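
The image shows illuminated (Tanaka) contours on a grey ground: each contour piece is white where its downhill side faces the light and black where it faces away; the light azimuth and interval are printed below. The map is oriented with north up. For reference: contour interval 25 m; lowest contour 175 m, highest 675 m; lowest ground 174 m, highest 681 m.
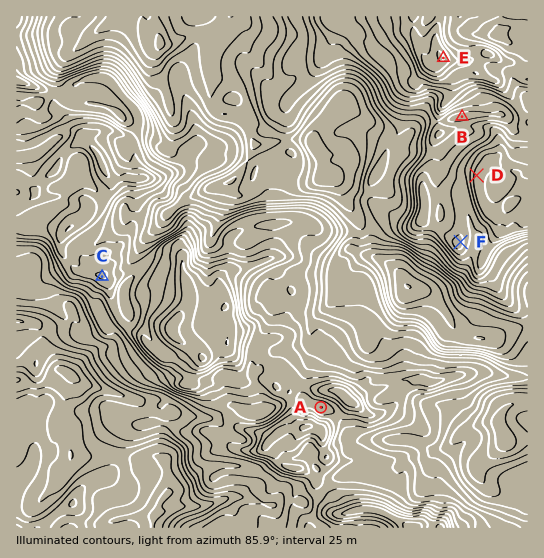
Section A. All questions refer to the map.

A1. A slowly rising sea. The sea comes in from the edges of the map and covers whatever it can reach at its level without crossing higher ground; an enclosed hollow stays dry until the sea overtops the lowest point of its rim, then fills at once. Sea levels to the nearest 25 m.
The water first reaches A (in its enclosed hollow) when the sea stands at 500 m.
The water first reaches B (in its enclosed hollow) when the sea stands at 450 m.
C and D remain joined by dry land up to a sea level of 325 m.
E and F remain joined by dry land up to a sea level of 475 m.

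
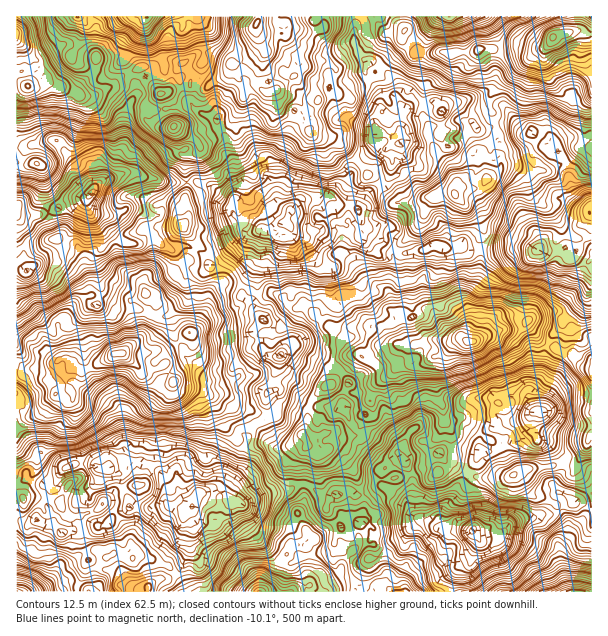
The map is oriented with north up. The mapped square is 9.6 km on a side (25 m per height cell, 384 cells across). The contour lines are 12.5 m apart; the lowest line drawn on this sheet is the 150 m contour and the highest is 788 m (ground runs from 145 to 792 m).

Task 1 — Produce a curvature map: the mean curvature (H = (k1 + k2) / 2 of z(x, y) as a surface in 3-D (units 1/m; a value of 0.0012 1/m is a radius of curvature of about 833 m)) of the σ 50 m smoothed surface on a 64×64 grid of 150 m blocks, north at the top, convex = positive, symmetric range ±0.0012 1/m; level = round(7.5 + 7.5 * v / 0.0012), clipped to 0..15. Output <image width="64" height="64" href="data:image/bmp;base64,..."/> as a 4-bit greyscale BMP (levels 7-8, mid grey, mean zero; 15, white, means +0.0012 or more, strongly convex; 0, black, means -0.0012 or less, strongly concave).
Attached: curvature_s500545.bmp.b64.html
<image width="64" height="64" href="data:image/bmp;base64,Qk12CAAAAAAAAHYAAAAoAAAAQAAAAEAAAAABAAQAAAAAAAAIAAATCwAAEwsAABAAAAAAAAAAAAAAABEREQAiIiIAMzMzAERERABVVVUAZmZmAHd3dwCIiIgAmZmZAKqqqgC7u7sAzMzMAN3d3QDu7u4A////AJ3LRxrNQDUDZYmjzZrPtcqZmoaal3xXJnZFijFolXqoq5eXlI11V0MliWZpR82Gd7m2h3i5jGc3MziqcmaUmJmIhahydFWMmatZBCqKzUQYy8XEQ55mmGgEBbpUqnWoh5EUvYMqp8ubq0ZFeK+XaFJXNLYAZ02eZnY2Z2qVSpdGRGmnesy5jJmaY4i6yGNrtoZEb3aKM5xGyHMyFIVatieZeVaFq8i6l4RGl3N2MKy5rlSJqqRX95a7QFMWeI7oRlSpEEkhR8mnqGNnNodjeIfelVioyFF2M4IEhge/itqmNCJYeRMWvYdnJlc3inmqmcaGdkqXNFU1dABGAIgjnZdkKWysqCc5R0glbZVURLm9dgjKmvtjFTVWQmYTRCJaistmyzaPpwckJVNohSBEie+UGpe5pVSJZc6FSoY5aZIl/ZerVT/XOqc5ZEeUMzR0WbZhVYeHg2XFTMtc7ZzHYyWJRU+ENamu+kiVA2ZoilZWRWNFpESVW5hpmI2rpUQliEdXTP5mdYzmZoioRkdoiVRIVGvFfPhO+2Sbyu27IG7JI7cgXBEGZnRjiIpUZ0aemGipjJIXpZf9uHWrz969irZ22gAGF0dFR6RF61aWWIuojaeIdFdQiIa6M2hb3r2mlbYpMiMQF3iHlzODibp32Yu72XqXYjRpMchSNWc0VmSvlBWs6GiDJTdVVoiIxo2quqd6h6q3I/u2p2O5dWAEWt+kdLzKhVNHVQZad2tkW4ivqKmYmYRid6m5h4e6dGqLrpqpefqqlUmnZ2qKeEVUVFuVnJOKllIDraaYR2hGeWZnrNxk3JZom9y5p4iXp4dRqLh0R6qaqBBbe6pkeBMCJLuDt67elpU0vPyGp6fYpYWZtEUGjEi+WK90e2i8QAAI22Kc1/lTVEWIz+dsuLhxZom6dDedSWp2iDEkJ2p4RGeoR2ipt2RBOqmcu3l6VjIxmH3sZ2qmVkJlcSUTRiWYZHXYulhbdxOP1V/XWYeaqHhla90hetyndmd3d0ZEJHZUOrp2mru8dV2oh6V1YordVnp3pVgma7rLvqqohqg2JzXdp3zZxb372WTbVaqXaJZSd5emmcpJaXvLp6hlm3d5i6tHp82lef/ziqgpq0aiYUBFpofOxZqISJmbzZZ3d4u9aX6aWJZl7PtqplrXd4RUxVA2mWZ5y8rHa77/rplViphhvKg2erdYzsh0v9Q3hVupIiaIc2V5q5q7383MqXqRdWlap6VniDRotmW+/Hd2NmqHa+iqqJVFd0uLlqnly5UpiHaM7pJ1UnZCNqmpzGdQVpnLlnjZd5QThjenqoS/1zp0J7jfswClglmoJZyEZzY73KpzSHW9ypuTmKyuuo252VCboov3dIjJurtmW5Yme59rmYh2RlqKe6q7xYuYvseKUliEM9q0aHn/pkitZ0ia68qKrNpXezZ5ZayCaJirmKvBMVNVi8ekq6gyNzitmHqnucZmd4uqVmYVi2hXVHukdpcASYdYhI3s/TWGM4qmVGh4giBHqayJj3dLappFRXpahWMGZZk2r6zsiJpzmaZ3dYZ2Y4mZRkdqeVZreFcAGEBal4Z3a3FWVWtimXqnZom2Q5m/rIQpUjFjZDmHNyAWdSuoy6bJpoUAMwQlqpV3h4RHR3umFne4MBFRaqU2QAplWVi/+reFiql0aqp5lUEzRCRlR5U3aIraRoNq5heXNpm0RIevdUeYrbmN+6tWSCFlJ6RLiVVEC+y0R1i5hVFlqFg2NUp2BCRLZD3NaHRYeJVUr5moOXVGrzS6hph0dZqXYjhWF0MqhwV6LH1pMHmkhwKadnQTv5abdY3luGI43cUgBshHMRnfm62L63hTGbhXU2RjZUO+yM3n3oeYQZuWmGAhnHREA87cyHjqiIQ6VlekUhS4c4amrdnpmssViHJZhGe6eFQAFWMwAkMkqFTHZohVtXjqhWaiitp47Yebdae32u+UeXQkIhFWxFekpaJUVnmoYd2jeGE37Kjctonfcpq//+ZohqdjdtmXx5aZiHSmnMxGqtF4VWiEZnjKh7mWTWi9dYRTqLSGvNz9VItTOHynqIZ4VmO5l2m3aalmZDbMUmQjlBB0NFZmFOxmyDVYXMma+mNVI1jkBcuYyndFLOdWYAG3Z5QHib/Zl5XHRoaI/Zu8UWhRbWS6hYvBFYRVeWh0NZmOtTrt//doWZhq+Vnbh9lQOjOOpjhxe5IwYzRUZ0c5fJ7FbNd/6lYZljjJeJpRWVGbh7x13Weqc0QzaGlXOoqL23RagzMzNySYSa0WqDZdZRhxmVBnqbo22RSsuv2YiL26hxaal0OUSK86nHlOiJ+UO0ZmMzEotCmaeMta/9rcvaubYl/8Z7s2e37dZ1pLrIdER1pWRBSIR5hbgxr/ir2ZNqt2enlsbpqXlXt7VkhreJtUd2m3mlWXhZ5jB1ZsmVaHWZlHN0pWq4WJgox3O4UppUhzR7vGgYuIt3V7V5tyA6pRbupK2AOfpopkeOiM2EVmaql5latxevvpdqhYulA3/6WKm8zfZY53jcVng4aUQkVt6f/5vod52tdEhs2GWXfcmKhXl2m5aXaapWeYY2J3lMjG//zf6Ft73rRZ6YJ7uJrLpAS2N6U2ict3xne1IJbo6YZ4mM2XnYivzJ37c5SDZyWiCPsmMBaf+ma8mfuRl8jPtUM1h2itu7//74mXRhS8dBMFnKlUa9v+WsgU2XN4V87pMQd4WLyJiKrc"/>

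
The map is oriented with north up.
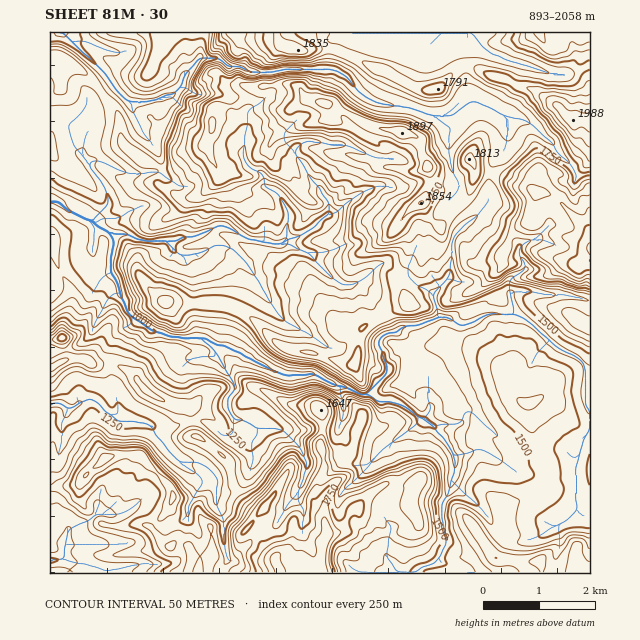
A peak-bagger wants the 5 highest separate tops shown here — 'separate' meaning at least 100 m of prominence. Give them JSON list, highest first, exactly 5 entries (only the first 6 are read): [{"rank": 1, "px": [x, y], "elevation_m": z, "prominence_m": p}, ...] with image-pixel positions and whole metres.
[{"rank": 1, "px": [573, 120], "elevation_m": 1988, "prominence_m": 244}, {"rank": 2, "px": [402, 133], "elevation_m": 1897, "prominence_m": 232}, {"rank": 3, "px": [298, 50], "elevation_m": 1835, "prominence_m": 164}, {"rank": 4, "px": [469, 159], "elevation_m": 1813, "prominence_m": 144}, {"rank": 5, "px": [438, 89], "elevation_m": 1791, "prominence_m": 118}]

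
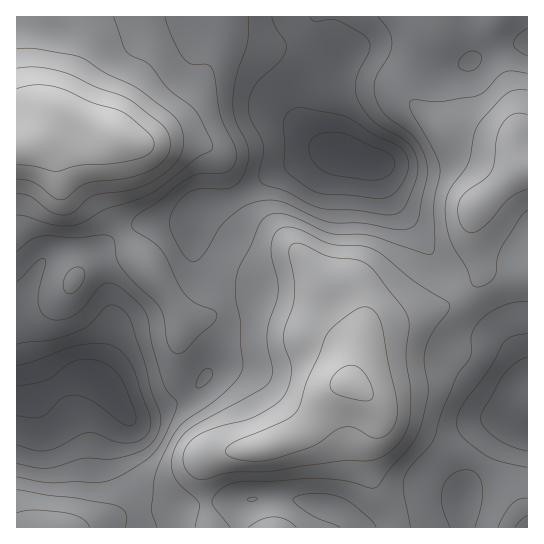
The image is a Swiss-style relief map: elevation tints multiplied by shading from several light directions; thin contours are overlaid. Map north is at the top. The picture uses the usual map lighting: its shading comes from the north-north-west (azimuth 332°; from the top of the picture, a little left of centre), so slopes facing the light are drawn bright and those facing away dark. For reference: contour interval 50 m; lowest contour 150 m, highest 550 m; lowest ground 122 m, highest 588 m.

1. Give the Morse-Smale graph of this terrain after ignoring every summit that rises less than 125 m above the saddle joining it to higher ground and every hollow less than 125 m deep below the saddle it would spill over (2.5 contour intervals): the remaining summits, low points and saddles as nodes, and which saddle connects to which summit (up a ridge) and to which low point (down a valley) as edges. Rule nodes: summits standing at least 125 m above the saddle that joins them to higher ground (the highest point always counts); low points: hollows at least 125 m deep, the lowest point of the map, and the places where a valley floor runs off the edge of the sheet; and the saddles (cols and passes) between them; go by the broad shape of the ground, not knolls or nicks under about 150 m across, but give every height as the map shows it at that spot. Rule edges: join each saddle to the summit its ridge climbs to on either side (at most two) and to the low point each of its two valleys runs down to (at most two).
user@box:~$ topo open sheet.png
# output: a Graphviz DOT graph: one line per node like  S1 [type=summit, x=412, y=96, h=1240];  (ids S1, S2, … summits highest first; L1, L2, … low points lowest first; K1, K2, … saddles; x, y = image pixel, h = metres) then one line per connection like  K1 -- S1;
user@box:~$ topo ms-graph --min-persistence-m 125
graph terrain {
  S1 [type=summit, x=114, y=134, h=588];
  S2 [type=summit, x=350, y=383, h=563];
  L1 [type=low, x=350, y=155, h=122];
  L2 [type=low, x=99, y=379, h=125];
  L3 [type=low, x=526, y=431, h=221];
  K1 [type=saddle, x=206, y=503, h=404];
  K2 [type=saddle, x=463, y=297, h=395];
  K3 [type=saddle, x=138, y=514, h=348];
  K4 [type=saddle, x=227, y=307, h=347];
  K5 [type=saddle, x=413, y=58, h=328];
  K1 -- S2;
  K1 -- L2;
  K1 -- L3;
  K2 -- S2;
  K2 -- L1;
  K2 -- L3;
  K3 -- S1;
  K3 -- S2;
  K3 -- L2;
  K4 -- S1;
  K4 -- S2;
  K4 -- L1;
  K4 -- L2;
  K5 -- S1;
  K5 -- S2;
  K5 -- L1;
}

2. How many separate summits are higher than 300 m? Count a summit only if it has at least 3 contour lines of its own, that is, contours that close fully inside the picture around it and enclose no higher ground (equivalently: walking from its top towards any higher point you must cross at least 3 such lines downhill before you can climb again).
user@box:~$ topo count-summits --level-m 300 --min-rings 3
1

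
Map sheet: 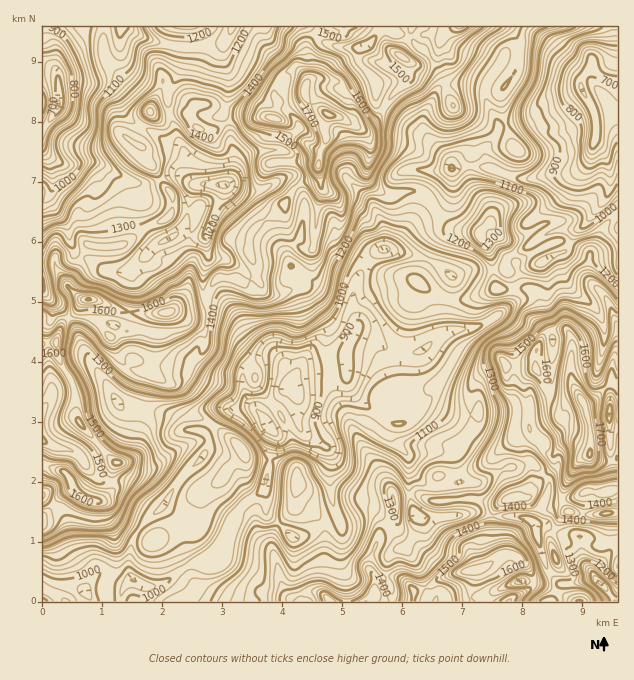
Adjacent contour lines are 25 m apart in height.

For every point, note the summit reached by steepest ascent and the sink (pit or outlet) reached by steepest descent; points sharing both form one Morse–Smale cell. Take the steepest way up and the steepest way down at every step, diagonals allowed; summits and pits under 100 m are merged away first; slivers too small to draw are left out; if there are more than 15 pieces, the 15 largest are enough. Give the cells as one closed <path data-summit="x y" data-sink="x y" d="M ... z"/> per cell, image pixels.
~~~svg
<path data-summit="328 114" data-sink="269 426" d="M329 114l-5 13 2 15-6 11-2 10 4 32-6 18-2 34-6 18-10 12 0 9-20 8-6 0-10-5-6-13-12 6-8-4-18 0-10 14 1 6 12 4 15 13 8 16 16 16 15 7 10 10-10-5-13 0-11 5-7 6 0 23 4 7 7 8-31 2-18 22 2 6 0 9-4 9-22 21-16 25-30 30-4 9-3 15 0 17 3 7-5 4-5 0-22-10-7 2 0-3-12-11-9-15-9-34-7-7-3 0-11 11 1 85 100 0 2-16 6 1 10-3 33-21 11 5 15-2 6-10 5-22-3-8 4-10 16-16 15-10 4 9 0 15 26 24 11-2 18-10 13-5 3-7-5-9-3-16 0-36-5-7-21-12-7-14 0-29-7-7 9-14 47-8 0 17 10 17 9 10 20 13 9 5 7 0 3-3 2-64 3-4 12-1 15-14 10-5 0-29 6-19 0-9-12-10-13-8-35-7-2-2 8-5 17-22 18-8 2-6-10-12-9-5-9 0-16 5-14-6-9-13 2-33-4-11-25-15z"/><path data-summit="590 454" data-sink="581 88" d="M592 70l-10 8-2 7 16 32-2 27 9 9 6 15 1 16-2 11-18 24-16 13-6 15-5 5-40 17-27 0-2 2 0 8 3 9 30 0 10 7 3 9 0 11 8 15-11 18-2 20-33-2-14 5-12 10-5 9-1 19 4 24 7 7 16 9 7-2-19 17-9 4-19 6-18 2 0 26-6 0-17-8-21 3-2 4 3 7 0 12-18 17-4 13 3 2 14 2 6-4 9-2 11-19 1-13 37 0 18-4 20 3 7-12 15-6 12 0 15 12 18-1 8 4 16 3 34-4 0-51-17 1-11-5 1-23-7-28 12-7 15-15 7 2 0-303-11-4z"/><path data-summit="328 114" data-sink="581 88" d="M412 26l-83 0-12 8-9 11 0 37-12-11-10 1-6 4-4 8 0 15 4 3 6 0 19-7 3 5 9 8 14 8 10 2 21 12 8 14-2 18 0 15 2 6 12 9 9 4 16-5 14 1 8 7 7 11 11-8 5-9 0-24 3-2 30 0 29 11 18 1 15-5 24-1 10-5 7-6 8-23 0-22-14-27-2-11-8-8-24-13-18-4-24 0-17 25-4 10-12-5-22 0-9 4-1-13-13-21-10-7-7-10z"/><path data-summit="328 114" data-sink="58 106" d="M328 26l-285 0-1 175 8-3 4 10 14 18 1 12 6 14 7 4 7-11 27 1 9-2 21-17 20-7 6-10 0-14-12-15-4-10-10-9-4-14-8-6 7-15-17-13-7-17-10-9-7-4-35-1-6 3-2-11 5-7 24-10 24-5 9-9 4 17 10 11 15 10 23 6-3 5 0 15 2 5 15 0 12 15 15 3 27-13 35 0 4-10 0-8-4-4 4-15 8-9 10-1 12 11 0-37 9-11 9-5z"/><path data-summit="590 454" data-sink="269 426" d="M493 270l-27 0-14 6 0 9-6 19 0 29-10 5-15 14-12 1-3 4-2 64-3 3-7 0-9-5-20-13-9-10-10-17 0-17-32 6-12 0-5 4-7 12 7 7 0 29 3 9 10 9 15 8 5 7 2 46 10 32 5 7 23 12 5-1 3-12 18-17 0-12-3-7 2-4 21-3 12 6 11 2 0-26 18-2 19-6 9-4 17-16-5 1-9-5-14-11-4-24 1-19 5-9 12-10 14-5 33 2 1-16 12-22-8-15 0-11-3-9-10-7-30 0z"/><path data-summit="328 114" data-sink="224 184" d="M305 95l-12 6-15 0-4 17-35 0-27 13-15-3-12-15-15 0 0 4 12 32-4-5-9-1-27-17-8 16 8 6 4 14 10 9 4 10 11 12 0 21-5 6-20 7-24 18-33 0-7 8 0 3 27 16 16 0 11-6 22-22 24-12 11 4 13 1 2 22-4 11-2 18 2 6 4 4 5-15 5-5 18 0 8 4 10-4 2-7-7-19 1-18 15-14 16-6 4-6 0-6 9-13 10-7 10-3 4-7 2-19 6-11-2-15 4-12-15-9z"/><path data-summit="88 300" data-sink="269 426" d="M211 298l-3 0-6 6-26 4-7 4-6 0-4 4-3 9-4 50-5 10-5 23 1 4 12 0 18 6 11 12 13 0 6 2 21-22 31-2-7-8-5-13 0-14 8-9 11-5 13 0 6 5 3-1-9-9-15-7-16-16-8-16-10-10z"/><path data-summit="479 235" data-sink="581 88" d="M595 144l-3 1 0 6-4 11-7 6-16 6-18 0-15 5-12 0-35-12-30 0-3 2 0 24-5 9-11 9 15 16 25 5 13 18 3 9 0 11 13-1 1-8 5-5 10-5 21-15 15-6 17 0 7-3 22-25 6-12 1-15-7-22z"/><path data-summit="473 570" data-sink="581 88" d="M481 512l-45 6-18-2-1 13-11 19-9 2-6 4-9 0-8-3-4 7-1 10 6 12 0 14-6 7 140 1 6-6 15-8 4-8-4-10-15-14-9-2-6 2-8-21 2-19z"/><path data-summit="590 454" data-sink="269 426" d="M263 490l-15 10-16 16-4 10 3 8-5 22-6 10-15 2-11-5-33 21-10 3-6-1-1 15 145 1 4-6 5-2-4-12 0-42-14-16-13-10 0-15z"/><path data-summit="460 27" data-sink="581 88" d="M613 26l-200 0-2 2 0 9 5 8 6 3 12 15 8 15 1 8 30-2 12 5 4-10 17-25 24 0 18 4 24 13 9 11 1-4 14-14 9-2 7-5 3-11z"/><path data-summit="590 454" data-sink="601 583" d="M527 497l-12 0-10 3-9 7-2 9 26 0 12 5 4 4 10 42 9 13 6 5-9 16 65 1 1-89-34 2-16-3-8-4-18 1z"/><path data-summit="88 300" data-sink="224 184" d="M182 232l-24 12-22 22-11 6-16 0-27-16-14 30 14 13 12 0 24 11 18 4 33-2 7-4 26-4 5-4-5-12 2-18 4-11-2-22-13-1z"/><path data-summit="88 300" data-sink="581 88" d="M94 299l-11 1-14 19 9 15 6 17 24 34 9 18 10 7 15 2 12-55 2-32 6-12-34-1z"/><path data-summit="74 490" data-sink="269 426" d="M127 482l-14 0-2 10-13 10-12-4-12-8-3 0-6 2-11 12 12 15 6 28 9 15 12 11 1 3 3-2 9 1 16 9 5 0 5-4-3-7 0-17 3-15 9-15 17-15-24-25z"/>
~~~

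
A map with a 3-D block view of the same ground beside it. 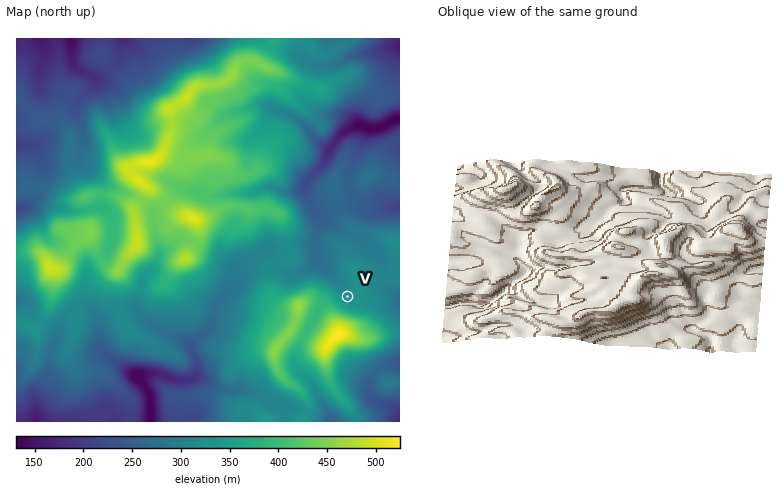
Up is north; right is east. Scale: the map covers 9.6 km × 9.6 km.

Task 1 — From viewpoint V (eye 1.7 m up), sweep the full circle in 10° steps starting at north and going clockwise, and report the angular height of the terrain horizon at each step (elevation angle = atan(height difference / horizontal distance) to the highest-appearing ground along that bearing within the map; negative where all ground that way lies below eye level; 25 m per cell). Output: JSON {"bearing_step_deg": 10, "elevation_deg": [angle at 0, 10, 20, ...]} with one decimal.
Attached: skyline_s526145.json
{"bearing_step_deg": 10, "elevation_deg": [-0.0, 0.2, 0.2, 0.3, 0.4, 0.6, 0.7, 0.8, 0.8, 0.7, 0.6, 0.5, 0.6, 2.2, 4.5, 6.7, 8.7, 10.7, 12.3, 13.2, 12.9, 11.7, 10.0, 8.6, 7.8, 7.1, 6.5, 5.4, 4.3, 2.3, 1.9, 1.5, 1.7, 1.3, 1.1, 0.3]}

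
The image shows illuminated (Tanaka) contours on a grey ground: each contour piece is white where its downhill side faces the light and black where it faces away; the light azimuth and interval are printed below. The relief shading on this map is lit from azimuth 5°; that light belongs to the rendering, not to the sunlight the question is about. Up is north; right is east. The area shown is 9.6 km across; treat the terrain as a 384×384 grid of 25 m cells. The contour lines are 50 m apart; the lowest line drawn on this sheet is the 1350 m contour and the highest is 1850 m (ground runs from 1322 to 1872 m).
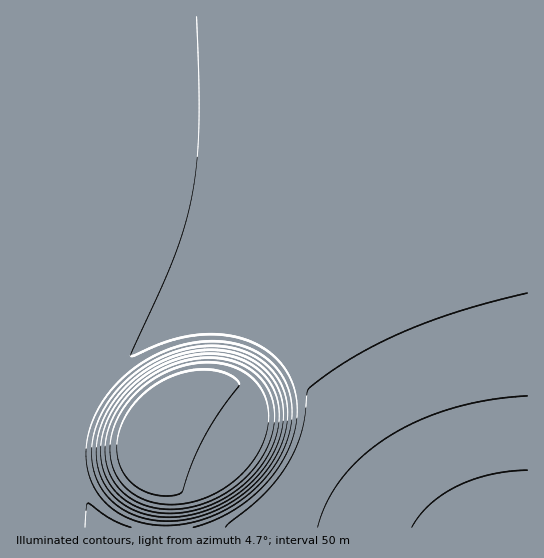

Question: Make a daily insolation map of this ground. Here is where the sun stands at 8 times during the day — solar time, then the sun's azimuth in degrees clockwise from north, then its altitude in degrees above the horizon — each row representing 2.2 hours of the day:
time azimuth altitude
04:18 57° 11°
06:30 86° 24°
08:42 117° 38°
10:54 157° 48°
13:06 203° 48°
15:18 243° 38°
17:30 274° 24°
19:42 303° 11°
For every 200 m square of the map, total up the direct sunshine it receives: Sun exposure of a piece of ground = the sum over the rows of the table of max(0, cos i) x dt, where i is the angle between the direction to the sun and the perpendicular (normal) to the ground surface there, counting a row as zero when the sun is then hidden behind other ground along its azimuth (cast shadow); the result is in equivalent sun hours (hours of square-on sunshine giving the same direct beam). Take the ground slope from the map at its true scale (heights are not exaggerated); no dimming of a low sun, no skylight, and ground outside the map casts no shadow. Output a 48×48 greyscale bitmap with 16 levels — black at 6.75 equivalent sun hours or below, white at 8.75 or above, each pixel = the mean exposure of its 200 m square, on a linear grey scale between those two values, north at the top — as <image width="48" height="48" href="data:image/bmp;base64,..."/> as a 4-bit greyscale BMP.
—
<image width="48" height="48" href="data:image/bmp;base64,Qk32BAAAAAAAAHYAAAAoAAAAMAAAADAAAAABAAQAAAAAAIAEAAATCwAAEwsAABAAAAAAAAAAAAAAABEREQAiIiIAMzMzAERERABVVVUAZmZmAHd3dwCIiIgAmZmZAKqqqgC7u7sAzMzMAN3d3QDu7u4A////AO7bu7u+///+7/7Lu7u7u73u7u7u7u7u7u67u7z//+7+7e/+y7u7u7vu7u7u7u7u7u67u77//////+7v7Lu7u7ve7u7u7u7u7u67u97///7u7//u/cu7u8zO7u7u7u7u7u7Lu87//u7u7u///8u7vMzO7u7u7u7u7u7bur3u7u7u7u7v//q7zMze7u7u7u7u7u7subzN7u7u7u7u//2LzMzu7u7u7u7u7u7uuaq87u7u7u7u7u6azM3u7u7u7u7u7u7u2Yib7u7u7u7u7u64zM7u7u7u7u7u7u7u7Xdo3u7u7u7u7d3IzO7u7u7u7u7u7u7u7qZEru7u7u7u7Lu4zu7u7u7u7u7u7u7u7ucxTO7u7u7u65qp3u7u7u7u7u7u7u7u7u1QBc7u7u7uyHid7u7u7u7u7u7u7u7u7u7DADre7u7shEa+7u7u7u7u7u7u7u7u7u7rMABJvMuWITje7u7u7u7u7u7u7u7u7u7uxQAAAiIAAmzu7u7u7u7u7u7u7u7u7u7u7ZMAAAAAJ87u7u7u7u7u7u7u7u7u7u7u7u2mMhJHre7u7u7u7u7u7u7u7u7u7u7u7u7u3Mze7u7u7u7u7u7u7u7u7u7u7u7u7u7u7u7u7u7u7u7u7u7u7u7u7u7u7u7u7u7u7u7u7u7u7u7u7u7u7u7u7u7u7u7u7u7u7u7u7u7u7u7u7u7u7u7u7u7u7u7u7u7u7u7u7u7u7u7u7u7u7u7u7u7u7u7u7u7u7u7u7u7u7u7u7u7u7u7u7u7u7u7u7u7u7u7u7u7u7u7u7u7u7u7u7u7u7u7u7u7u7u7u7u7u7u7u7u7u7u7u7u7u7u7u7u7u7u7u7u7u7u7u7u7u7u7u7u7u7u7u7u7u7u7u7u7u7u7u7u7u7u7u7u7u7u7u7u7u7u7u7u7u7u7u7u7u7u7u7u7u7u7u7u7u7u7u7u7u7u7u7u7u7u7u7u7u7u7u7u7u7u7u7u7u7u7u7u7u7u7u7u7u7u7u7u7u7u7u7u7u7u7u7u7u7u7u7u7u7u7u7u7u7u7u7u7u7u7u7u7u7u7u7u7u7u7u7u7u7u7u7u7u7u7u7u7u7u7u7u7u7u7u7u7u7u7u7u7u7u7u7u7u7u7u7u7u7u7u7u7u7u7u7u7u7u7u7u7u7u7u7u7u7u7u7u7u7u7u7u7u7u7u7u7u7u7u7u7u7u7u7u7u7u7u7u7u7u7u7u7u7u7u7u7u7u7u7u7u7u7u7u7u7u7u7u7u7u7u7u7u7u7u7u7u7u7u7u7u7u7u7u7u7u7u7u7u7u7u7u7u7u7u7u7u7u7u7u7u7u7u7u7u7u7u7u7u7u7u7u7u7u7u7u7u7u7u7u7u7u7u7u7u7u7u7u7u7u7u7u7u7u7u7u7u7u7u7u7u7u7u7u7u7u7u7u7u7u7u7u7u7u7u7u7u7u7u7u7u7u7u7u7u7u7u7u7u7u7u7u7u7u7u7u7u7u7u7u7u7u7u7u7u7u7u7u7u7u7u7u7u7u7u7u7u7u7u7u7u7u7u7u7u7u7u7u7u7u7u7u7u7u7u7g=="/>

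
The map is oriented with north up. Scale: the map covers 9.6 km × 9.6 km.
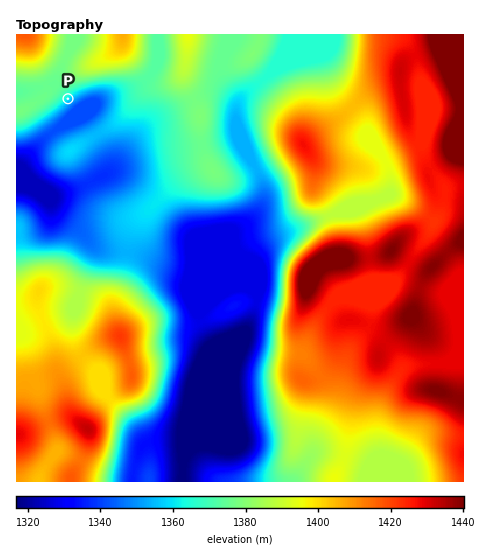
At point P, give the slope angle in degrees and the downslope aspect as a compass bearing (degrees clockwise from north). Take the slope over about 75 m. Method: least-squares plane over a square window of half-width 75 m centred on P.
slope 5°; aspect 140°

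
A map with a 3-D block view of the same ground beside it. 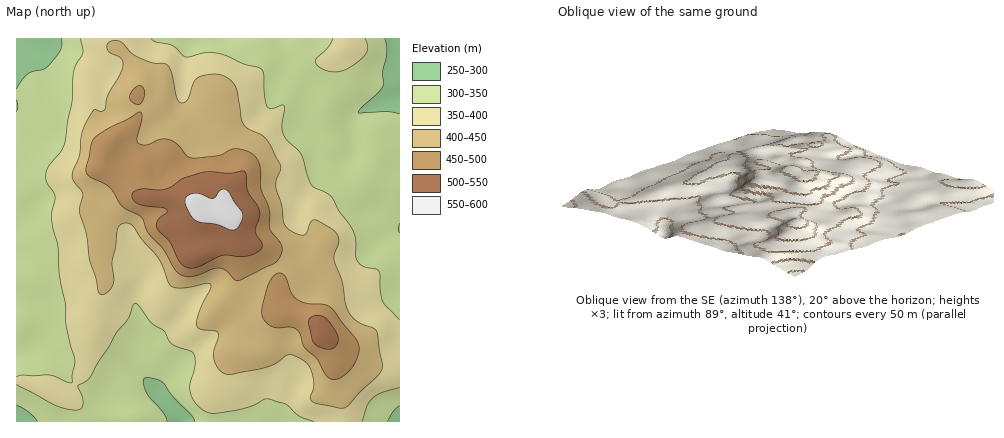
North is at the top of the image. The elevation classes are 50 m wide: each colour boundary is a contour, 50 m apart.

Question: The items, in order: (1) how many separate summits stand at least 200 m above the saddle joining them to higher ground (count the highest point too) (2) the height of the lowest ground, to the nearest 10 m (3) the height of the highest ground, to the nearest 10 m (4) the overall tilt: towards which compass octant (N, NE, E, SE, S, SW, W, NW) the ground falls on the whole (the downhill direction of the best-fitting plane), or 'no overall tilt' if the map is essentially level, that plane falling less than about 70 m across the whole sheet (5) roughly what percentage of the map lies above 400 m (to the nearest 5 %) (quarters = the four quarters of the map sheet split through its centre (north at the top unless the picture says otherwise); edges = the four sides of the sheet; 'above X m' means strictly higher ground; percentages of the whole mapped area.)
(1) There is 1 summit with 200 m or more of prominence.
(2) About 250 m is the lowest elevation on the sheet.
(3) The highest point reaches roughly 560 m.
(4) On the whole the map has no overall tilt.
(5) Roughly 35 % of the ground is higher than 400 m.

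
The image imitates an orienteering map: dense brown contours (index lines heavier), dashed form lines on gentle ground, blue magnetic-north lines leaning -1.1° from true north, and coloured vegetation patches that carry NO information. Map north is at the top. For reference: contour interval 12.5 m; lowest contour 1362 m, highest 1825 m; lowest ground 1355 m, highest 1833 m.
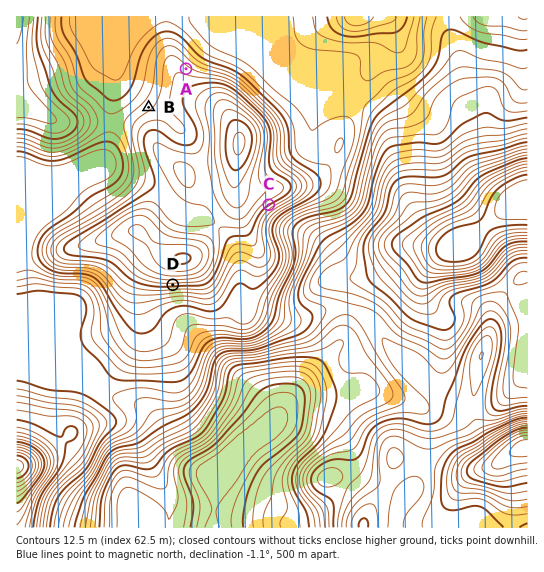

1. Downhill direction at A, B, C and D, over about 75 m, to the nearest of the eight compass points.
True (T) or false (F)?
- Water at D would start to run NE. F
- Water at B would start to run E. F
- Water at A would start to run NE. T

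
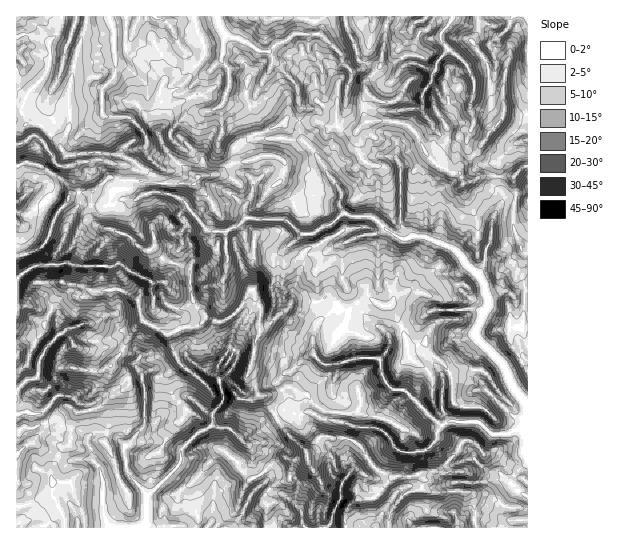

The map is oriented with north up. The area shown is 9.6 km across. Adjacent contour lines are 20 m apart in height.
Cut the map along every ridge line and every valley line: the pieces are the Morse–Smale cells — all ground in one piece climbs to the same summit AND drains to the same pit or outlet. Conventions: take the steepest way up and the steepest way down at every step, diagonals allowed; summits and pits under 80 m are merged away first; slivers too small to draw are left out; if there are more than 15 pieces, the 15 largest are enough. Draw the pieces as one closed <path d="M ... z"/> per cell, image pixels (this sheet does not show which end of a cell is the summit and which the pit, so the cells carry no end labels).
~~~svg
<path d="M289 119l-8 6-40 16-6 9 2 11 4 2-12 2-12 10-16 1-7 8-72-3-13-4-17 16-3 24 5 7 35 12 17 15 8-4 9 13 26 8 2 2 0 23 2 9 14 17 8 2 11-1 14-11 8-15 5-4 3 12 5 8-2 11 1 12-5 10-2 15-5 16 7 8 2 12 10 7 8 14 6-3 12 0 4 3 13-3 16 8 15 1 13 6 23 1 8 4 8 14 9 6 23-1 13-14 19 6 10 5 16 20 7 4 11 1 4 6-18 1-9 3-24 0-1 28 4 8 0 8 70 1 1-327-14-4-5 0-6 4-10 16-2 24-6 10-1 14-6 10-28-28-28-11-21 3-14-8-14-14-23-1-5-3-5-6 1-14-2-6-12-14-2-6-12-17-10-9-4-19z"/><path d="M91 192l-12 0-8 3-4 8-10 10-13 32-9 6-19 6 0 270 250 1 2-22-3-3 0-8 4-5-8-5 2-4-10-16-1-15-12-12 23-18 12-5-8-14-10-7-2-12-7-8 5-16 2-15 5-10-1-12 2-11-5-8-3-12-5 4-8 15-14 11-11 1-8-2-14-17-2-9 0-23-5-3-23-7-9-13-8 4-17-15-35-12-5-7z"/><path d="M311 16l-294 0-1 149 13-2 13 4 25 16 3 13 9-4 11 1 19-16 13 4 72 3 7-8 20-3 8-8 12-3-4-1-2-10 1-5 5-5 40-16 6-6 13 2-3-34-24-25-4-11 8-7 9-4 11 11 10-2 0-19z"/><path d="M394 121l-25 0-14 11-12-1-6-6-8 2-11-6-19 0 0 6 4 14 10 9 12 17 2 6 12 14 2 6-1 14 5 6 5 3 23 1 14 14 14 8 21-3 28 11 28 28 7-14 0-10 6-10 1-20 5-12 6-9 6-3 19 2 0-32-5 0-9 9-32 0-19 8-4-11-6 0-20-11-8-9-6-16-8-9z"/><path d="M374 16l-29 1 0 6 10 20 4 18 21 6-15 16 0 7 3 4-5 13 4 16 27-2 13 4 9 8 9 20 8 9 20 11 6 0 4 11 19-8 32 0 9-9 5-1 0-51-25-1 0-12-9-3-3-5-2-19-16 2-6-12-9-9-9-5-10-14-12 2-13-6-3-4-12 2-17-6-7-4z"/><path d="M310 412l-9 3-8-3-12 0-6 3 12 18 20 20 16-17 10 3 14 0 10 4 4 4 10 16 7 8 14 7-18 19-17 3-9 7-3 10 2 11 28 0 8-15 22 6 10 9 42 0 0-9-4-8 0-28 6-2 19 2 9-3 18-1-4-6-11-1-7-4-16-20-10-5-19-6-13 14-23 1-9-6-5-11-7-6-27-2-13-6-15-1z"/><path d="M345 16l-32 0-6 14 0 19-10 2-11-11-9 4-8 9 4 9 24 25 4 34 17 0 11 6 8-2 6 6 12 1 12-10-4-15 5-13-3-4 0-7 15-16-21-6-4-18-10-20z"/><path d="M326 436l-9 5-1 5-9 8-1 5-5 0-6 3-6 18-14 4-6 6 14 5 17 14 3 16 3 3 40 0-1-11 3-10 9-7 17-3 18-19-15-8-20-27-10-4-14 0z"/><path d="M29 163l-13 3 1 90 18-5 9-6 13-32 10-10 2-6 0-8-4-8-23-14z"/><path d="M527 16l-14 0-6 14-18 13 7 18 0 9-3 5-4 0 2 19 3 5 9 3 0 13 25-1z"/><path d="M477 16l-102 0 0 5 3 3 21 7 12-2 3 4 13 6 12-2 10 14 9 5 9 9 5 12 6 0 11-3-5-16-12-16 7-12 0-11z"/><path d="M275 416l-12 4-23 18 12 12 1 15 10 16-2 4 8 4 9-6 11-3 6-18 12-4-2-8-18-17z"/><path d="M511 16l-34 1 2 13-7 12 12 16 6 17 3 0 3-5 0-9-7-18 18-13z"/><path d="M271 491l-2 0-4 4 0 8 3 3-1 21 38 1-5-19-17-14z"/><path d="M386 513l-5 2-4 13 38-1-10-8z"/>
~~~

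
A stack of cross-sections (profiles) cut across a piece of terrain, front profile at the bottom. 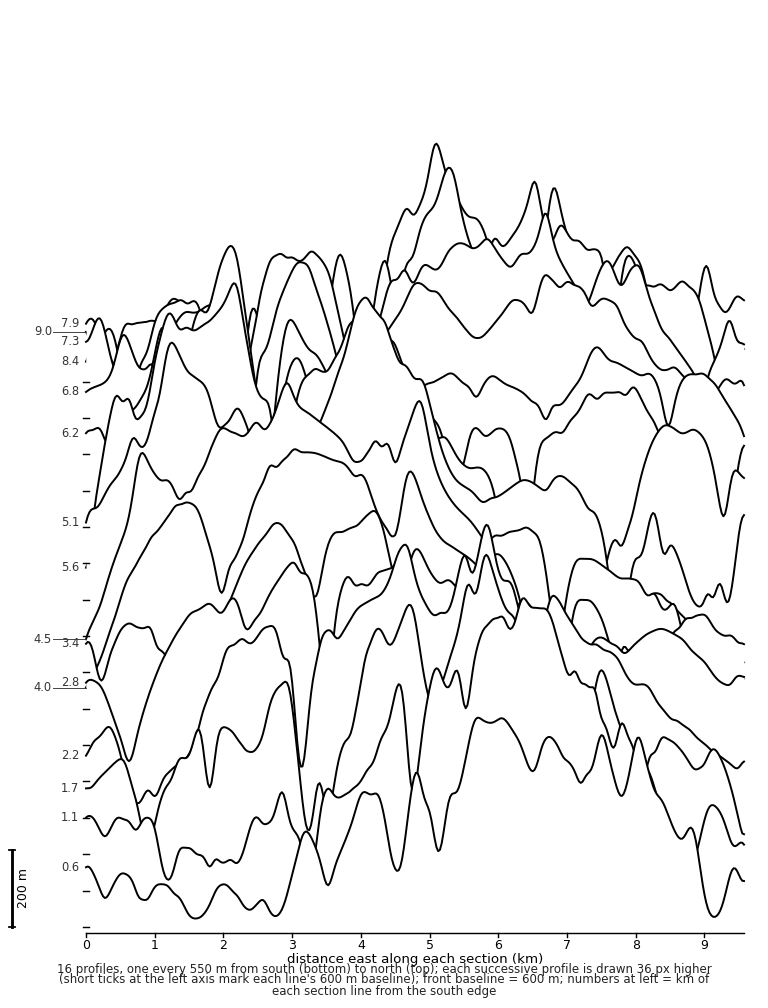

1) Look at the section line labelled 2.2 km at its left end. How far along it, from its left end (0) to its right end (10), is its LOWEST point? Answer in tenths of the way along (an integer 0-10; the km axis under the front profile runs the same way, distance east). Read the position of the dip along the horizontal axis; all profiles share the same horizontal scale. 1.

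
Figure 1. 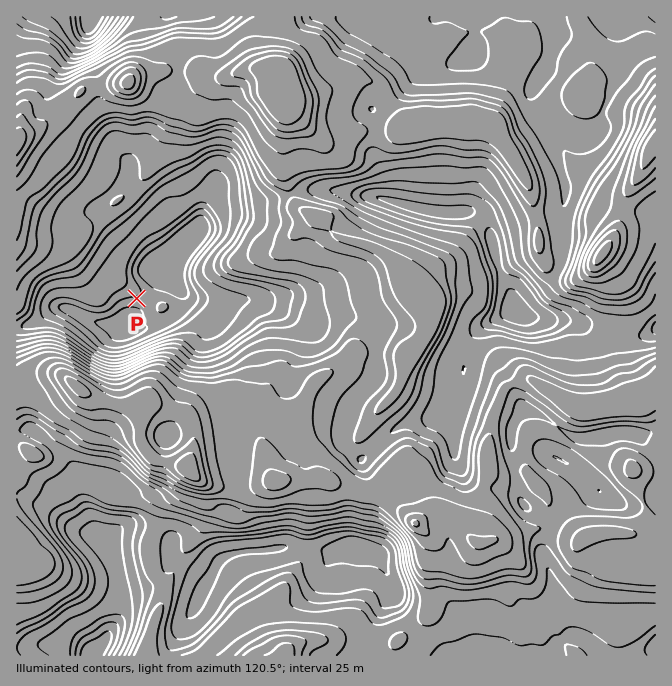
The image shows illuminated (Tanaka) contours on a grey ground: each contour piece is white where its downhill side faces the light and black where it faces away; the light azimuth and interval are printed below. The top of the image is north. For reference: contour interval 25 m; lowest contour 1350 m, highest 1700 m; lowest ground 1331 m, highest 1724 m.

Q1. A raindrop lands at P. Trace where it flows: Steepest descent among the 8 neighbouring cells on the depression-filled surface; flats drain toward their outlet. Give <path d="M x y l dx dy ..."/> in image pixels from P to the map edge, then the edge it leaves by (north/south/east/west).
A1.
<path d="M137 298l0-3-55-55-62 0-3-3"/>
exit: west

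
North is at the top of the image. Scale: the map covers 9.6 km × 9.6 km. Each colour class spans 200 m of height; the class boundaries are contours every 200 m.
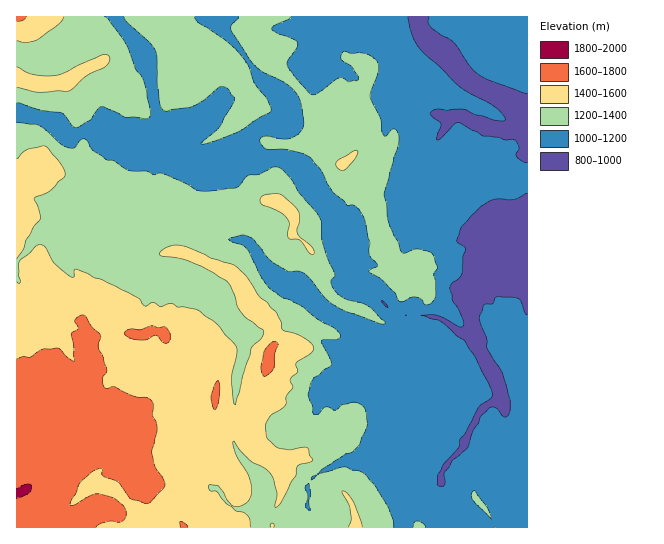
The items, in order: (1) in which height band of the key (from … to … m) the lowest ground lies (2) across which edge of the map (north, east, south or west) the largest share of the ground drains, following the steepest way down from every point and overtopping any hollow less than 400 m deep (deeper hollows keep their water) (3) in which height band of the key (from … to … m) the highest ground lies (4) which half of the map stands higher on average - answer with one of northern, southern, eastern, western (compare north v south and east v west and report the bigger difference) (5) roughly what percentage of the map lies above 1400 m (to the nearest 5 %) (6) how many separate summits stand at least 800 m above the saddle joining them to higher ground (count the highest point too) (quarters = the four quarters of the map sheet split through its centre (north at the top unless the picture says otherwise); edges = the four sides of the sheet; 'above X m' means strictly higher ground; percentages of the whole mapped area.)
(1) The lowest point is somewhere between 800 and 1000 m.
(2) Drainage is mainly to the east: more ground falls towards that edge than towards any other.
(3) Between 1800 and 2000 m: that is the band holding the highest ground.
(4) The western half stands higher on average than the eastern half.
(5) Ground above 1400 m makes up about 25 % of the sheet.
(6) There is 1 summit with 800 m or more of prominence.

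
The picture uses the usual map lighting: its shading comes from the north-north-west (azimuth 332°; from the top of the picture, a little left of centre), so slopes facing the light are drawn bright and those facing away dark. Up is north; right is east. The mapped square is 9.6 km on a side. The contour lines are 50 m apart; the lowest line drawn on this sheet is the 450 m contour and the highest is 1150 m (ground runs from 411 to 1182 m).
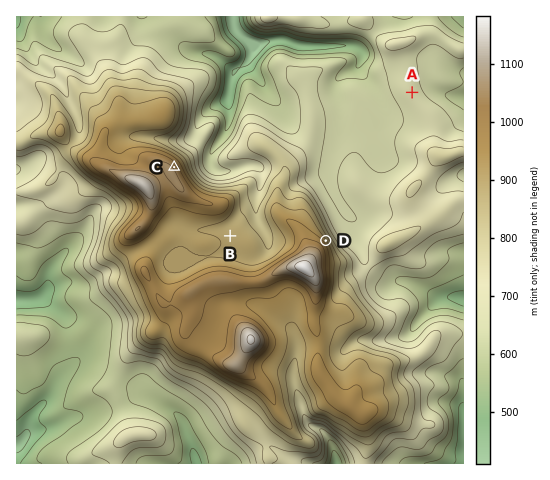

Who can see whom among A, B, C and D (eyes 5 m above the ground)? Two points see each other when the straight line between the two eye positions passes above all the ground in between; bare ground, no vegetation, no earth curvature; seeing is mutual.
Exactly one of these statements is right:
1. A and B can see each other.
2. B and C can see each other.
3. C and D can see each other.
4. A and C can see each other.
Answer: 4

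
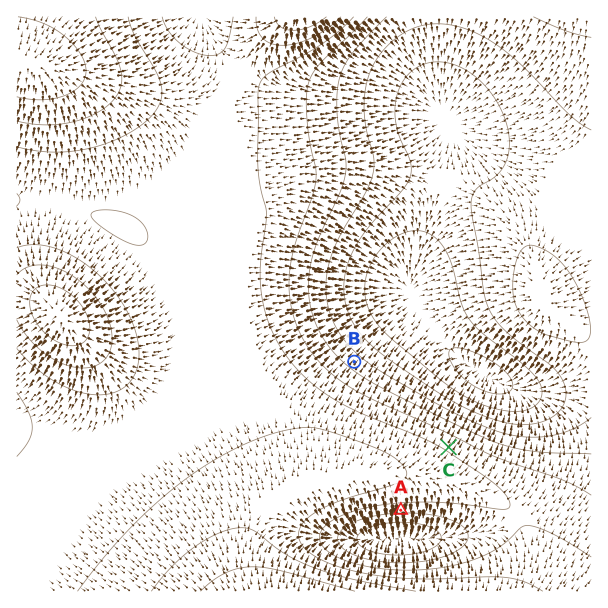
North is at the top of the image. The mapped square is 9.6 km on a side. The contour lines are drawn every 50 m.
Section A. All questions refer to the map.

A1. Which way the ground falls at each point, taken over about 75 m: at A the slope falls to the S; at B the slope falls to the NE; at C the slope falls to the NE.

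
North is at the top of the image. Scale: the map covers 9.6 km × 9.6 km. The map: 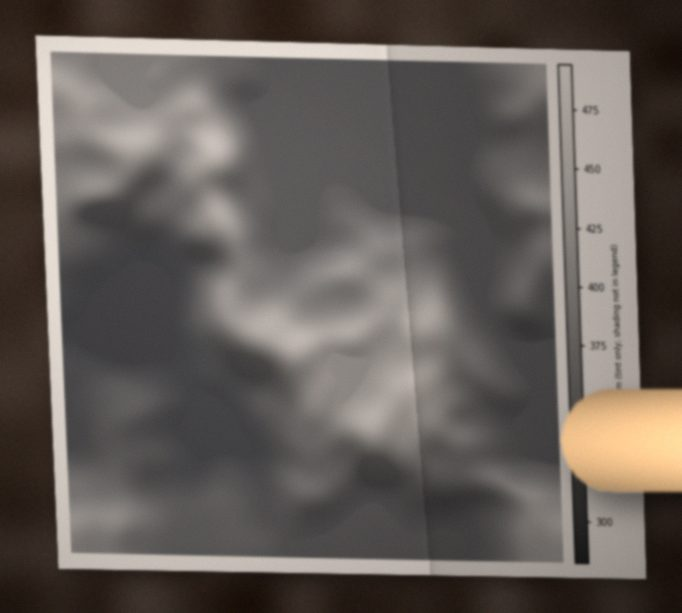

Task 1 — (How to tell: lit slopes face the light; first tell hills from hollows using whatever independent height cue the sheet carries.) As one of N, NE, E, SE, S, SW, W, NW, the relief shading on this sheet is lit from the N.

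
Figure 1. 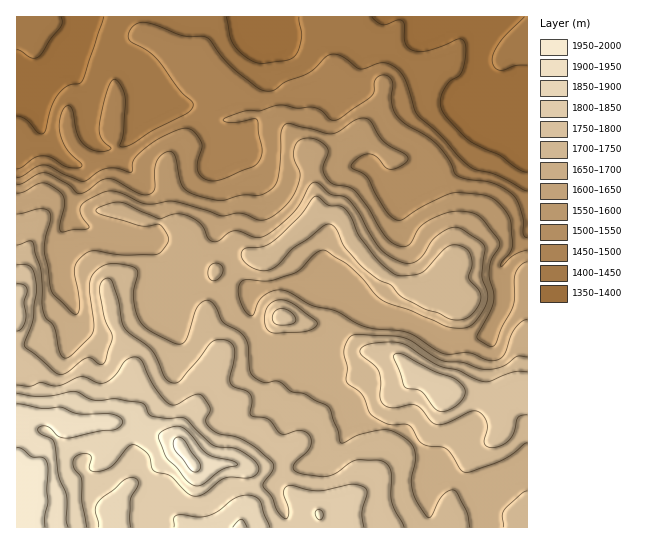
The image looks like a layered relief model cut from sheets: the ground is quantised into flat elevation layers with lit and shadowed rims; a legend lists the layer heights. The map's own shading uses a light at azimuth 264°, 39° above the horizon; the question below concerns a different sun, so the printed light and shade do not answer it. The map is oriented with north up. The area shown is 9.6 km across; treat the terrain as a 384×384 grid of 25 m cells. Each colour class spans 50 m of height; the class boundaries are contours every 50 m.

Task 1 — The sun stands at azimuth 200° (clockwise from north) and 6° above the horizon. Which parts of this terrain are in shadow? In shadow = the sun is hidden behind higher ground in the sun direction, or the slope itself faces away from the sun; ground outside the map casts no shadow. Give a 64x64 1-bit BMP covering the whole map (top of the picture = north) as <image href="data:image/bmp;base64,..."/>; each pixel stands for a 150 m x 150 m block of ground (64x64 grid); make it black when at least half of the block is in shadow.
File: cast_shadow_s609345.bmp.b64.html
<image width="64" height="64" href="data:image/bmp;base64,Qk0+AgAAAAAAAD4AAAAoAAAAQAAAAEAAAAABAAEAAAAAAAACAAATCwAAEwsAAAIAAAAAAAAA////AAAAAAAAAAABgAAAAAAAB8OAAAAAAAAPw4AAAAAAAABfhgAAAAYAAB+fAAAABgAAD7+AAAAOAAABP8AAAA4AAAI/0AAAHgAD/x/AAAD8AAP/g8AAAPgAB/+BwAAA+AAP/4DDAABAAH//gAAAAAAA//+AAAAAAf5//4AAAAD//n//gAAAAP/+//+GAAAA//7//4wAAcD//P//yAAH/3/4///AAB//f/j/n8AAP/8/+f+HgAD//z/7/4IAB///P/P4eAA///8f4/h8AD///R/D8HwAf//8D8PwPD//+Hx/geA8///gPB+B4B3//gAcPwBgCf/gAPz+AAAA/4AA+PgAAAB+AMB4+D4AADwD4Dj4P4BAAA/gO/g/wMcAH+CZeH+Bz4Af4/N9/4AfgD/n/z3OAD/gP8f5DAAH//B/7/gcA///8P///xD////3////j/////f/////////5//n///////H/4f////P/4f/A////8f/A/wD/3//x+AB/Af/f//DwAf4H/8///HAH5h//z/P/AAfgf//H8f+AD/h//8dw/4Af/H/vw3B/gD/+P8eC4BgB//4fwwDgAAH//D+AAEAAAfnwPwAAAAAH/GHwAAAAAB/8D/AAAAAAH/w/8AAAAAA/ABvwAAAAAD4AAfAAAAAHvAAAcAAAAB/IAAAgAAAAHwAAAAAAA=="/>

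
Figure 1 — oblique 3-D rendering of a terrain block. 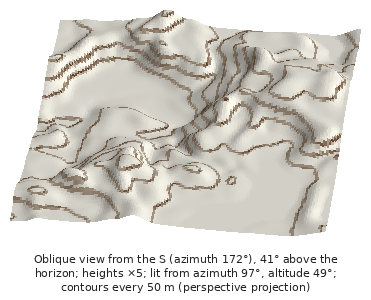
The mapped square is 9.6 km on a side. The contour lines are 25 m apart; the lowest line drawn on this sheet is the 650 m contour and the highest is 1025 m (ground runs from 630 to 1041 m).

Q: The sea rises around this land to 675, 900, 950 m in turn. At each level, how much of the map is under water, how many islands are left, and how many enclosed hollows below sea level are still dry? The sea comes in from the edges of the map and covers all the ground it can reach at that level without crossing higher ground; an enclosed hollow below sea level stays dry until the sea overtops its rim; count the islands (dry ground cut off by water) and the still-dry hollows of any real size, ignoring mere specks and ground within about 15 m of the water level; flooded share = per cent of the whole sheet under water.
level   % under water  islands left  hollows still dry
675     9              0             0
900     84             2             0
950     91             1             0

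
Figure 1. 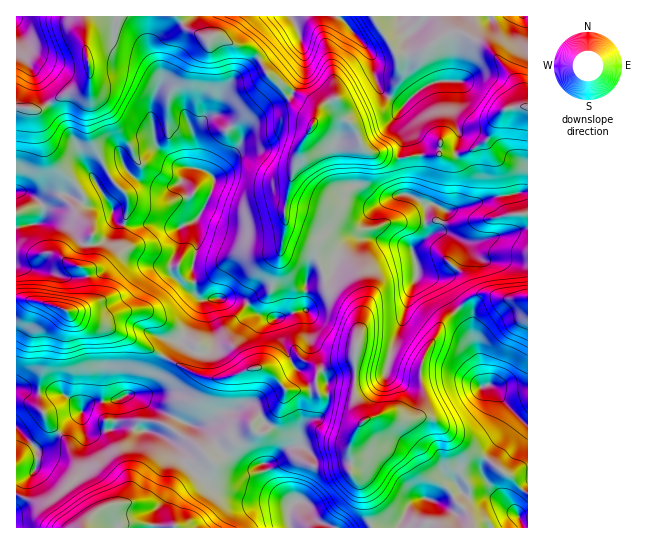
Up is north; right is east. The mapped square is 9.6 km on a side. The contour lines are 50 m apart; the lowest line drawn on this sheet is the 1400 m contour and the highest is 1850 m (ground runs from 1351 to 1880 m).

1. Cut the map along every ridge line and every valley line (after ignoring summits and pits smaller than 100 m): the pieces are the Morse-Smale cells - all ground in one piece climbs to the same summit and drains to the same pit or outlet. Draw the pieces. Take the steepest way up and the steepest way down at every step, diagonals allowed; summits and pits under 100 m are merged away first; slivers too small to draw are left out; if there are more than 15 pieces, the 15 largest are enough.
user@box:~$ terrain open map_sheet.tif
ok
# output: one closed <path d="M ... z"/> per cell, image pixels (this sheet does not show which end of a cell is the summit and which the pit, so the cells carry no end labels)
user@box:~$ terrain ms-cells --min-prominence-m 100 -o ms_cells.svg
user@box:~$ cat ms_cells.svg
<path d="M177 16l-94 0 1 27 5 22 0 18-6 6-13 3-21 11-8 6-25-2 0 84 9 1 12 7 6 7 0 10 4-10 12-11 11 1 16 9 11 0 6-2 6 1-12-19 5-5 23-12 14 13 19 7 11 0 9-4 5-5 4-11 18 3 8 6 27-31 9-23 18-15 21-10-5-9-15-14-11-20-6-6-9-4-7 0-20-9-8 3-20-10z"/><path d="M195 168l-8 0-4 11-5 5-9 4-11 0-13-4-10-5-10-11-23 12-5 5 12 19-6-1-6 2-11 0-16-9-11-1-12 11-4 10 0-10-6-7-12-7-8 0-1 63 18 1 16-3 13 6 10 6 9 2 3 3 4 16-1 13-7 9-12 4 24 8 12 0 17-8 23-1 22 13 14 12 16 8 0 9 8 0 8-7 2-11-8-30 1-4-7-1-6-6-3-21 5-27-2-25 9-12 11-28-8-9z"/><path d="M25 299l-9 0 1 180 10-2 6-4 4-8 0-15 16-9 15-18 13-10 3 12 9 7 34-5 10 4 12 0 16 6 14 12 6 16 10 8 27-26 25-15 5-5 0-4 8-8-9-10-6-1-8 5-16 4-19 12-12 0-29-13-28-17 13-3 6-6 11-30-56-29-29-10-20-10z"/><path d="M459 309l-16 13-20 37-3 18 4 14 0 14-3 6-8 8-14 0-10-4-18 2-6 3-12 14-4 13 2 26 12 14 5 19 1 16 4 6 26 0 9-21 6-6 5-2 23 2 19-9 8 5 20-1 12 5 6 7 2-1-18-18-10-16 0-6 11-18 20-24 4-10-23-28-10-1-3-23-9-36-3-8z"/><path d="M289 99l-22 9-18 15-9 23-27 31 2 5-3 9-8 18-9 12 2 25-5 21 3 27 6 6 41 0 12 12 19 7 9-2 16-6 7 0 2-29 2-2 16-2-10-28-6-5-22-8-3-4 0-23 7-31 8-21 1-12 13-21-1-8-13-8z"/><path d="M527 16l-127 1 9 16-4 6 2 36 8 14 4 2-16 15-3 7 15 22 6 20 30 1 16-4 22-15 10-22 6-6 23-3z"/><path d="M369 237l-15 0-9 6-8 11-5 19-7 5 0 3 6 8 22 16 6 10 0 22-4 17 0 47 8 18 3 1 13-5 10 0 10 4 14 0 8-8 3-6 0-14-4-20 5-18 10-14 8-17 16-13-8-10-10-18-24-7-2-17-6-10z"/><path d="M81 413l-9 6-19 22-16 9 0 15-4 8-6 4-11 2 0 48 67 1 11-15 4-2 7 0 14 13 18-1 37 5-6-22 1-5 13-16 14-11-11-9-6-16-14-12-16-6-12 0-10-4-9 0-9 4-16 1-9-7z"/><path d="M335 99l-16 10-7 18-12 19-1 12-8 21-7 31 1 25 30 15 10 27 7-4 8-23 14-13 23 2 10 4 15 1 11 5 14-12-2-24 3-8-24-12 0-16-4-18-35-10-5-6-5-16-16-16z"/><path d="M354 356l-7 5-29 11-5-8-12-5-22 9-12 2 13 12 5 11-10 15-14 7 3 7 16 13 3 7 0 4-7 11-12 8 8 18 20 20-4 12 3 13 81-1-9-40-12-14 0-31 4-11 9-10-9-20z"/><path d="M325 279l-16 1-2 2-2 29-7 0-21 8-23-7-12-12-33 0-2 5 8 36-2 5-6 6-12 3-4 14 1 2 14 6 16 2 29-11 24 1 26-10 12 5 5 8 35-13 3-6 3-16-2-26-7-10-19-12z"/><path d="M339 16l-47 1 7 13 5 21 0 22-11 18 17 9 5 5 2 8 5-8 13-6 4 12 16 16 5 16 5 6 34 10 4-21-8-15 0-5 8-12-22-15-6-14-2-16-4-10z"/><path d="M505 387l-12 0 22 26 1 5-27 35-8 14 0 6 10 16 20 20-18-12-24 0-7-5-20 9-23-2-11 8-8 16 1 5 127-1 0-138z"/><path d="M527 107l-13 0-9 2-6 6-10 22-22 15-16 4-30-1-1 22-7 20 12 7 9 0 12 7 5 0 46-15 30-4z"/><path d="M527 192l-30 4-46 15-5 0-12-7-5 0-4 9 2 24-15 13 5 24 20 3 13-4 13-18 1-8-5-8 8 4 5 7 11 10 44 3z"/>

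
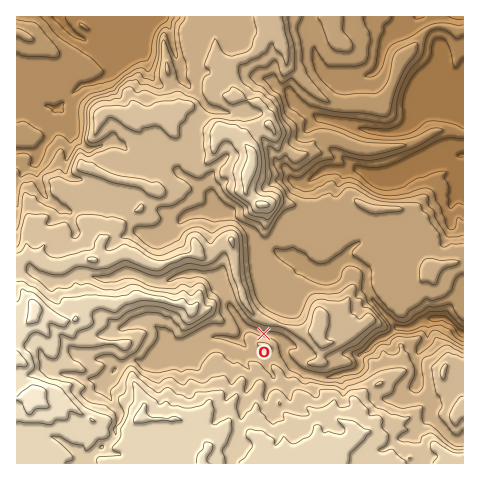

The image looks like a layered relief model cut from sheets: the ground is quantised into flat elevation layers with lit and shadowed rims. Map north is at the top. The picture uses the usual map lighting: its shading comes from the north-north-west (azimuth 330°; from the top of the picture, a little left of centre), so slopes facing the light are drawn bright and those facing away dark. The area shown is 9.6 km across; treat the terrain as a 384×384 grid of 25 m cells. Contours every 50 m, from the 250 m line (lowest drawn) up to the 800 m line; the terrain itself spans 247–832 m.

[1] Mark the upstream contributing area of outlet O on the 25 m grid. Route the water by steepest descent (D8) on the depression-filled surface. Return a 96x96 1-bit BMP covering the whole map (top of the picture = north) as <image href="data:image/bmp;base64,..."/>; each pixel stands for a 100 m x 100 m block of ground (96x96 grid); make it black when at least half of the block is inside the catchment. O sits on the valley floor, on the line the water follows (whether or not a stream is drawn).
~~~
<image width="96" height="96" href="data:image/bmp;base64,Qk2+BAAAAAAAAD4AAAAoAAAAYAAAAGAAAAABAAEAAAAAAIAEAAATCwAAEwsAAAIAAAAAAAAA////AAAAAAAAAB/+AP////AAAAAAAH/+AP////AAAAAAAP/8AH////gAAAAAAf/4AH////wAAAAAAP/wAH////4AAAAAAP/wAP////8AAAAAAP/gAf////8AAAAAAP/gAf////8AAAAAAP/gA/////4AAAAAAP/in/////gAAAAAA////////+AAAAAAB////////gAAAAAAD////////AAAAAAAP///////+AAAAAD/////////+AAAAAD/////////8AAAAAD/////////4AAAAAD/////////gAAAAAD/////////gAAAAAD/////////AAAAAAD/////////AAAAAAD////////+AAAAAAD////////+AAAAAAD////////+AAAAAAD////////8AAAAAAD////////4AAAAAAD////////4AAAAAAD////////4AAAAAAD////////4AAAAAAD////////4AAAAAAD////////4AAAAAAD////////wAAAAAAD////////gAAAAAAD////////AAAAAAAD///////+AAAAAAAD///////+AAAAAAAD///////+AAAAAAAD///////8AAAAAAAD///////8AAAAAAAD///////8AAAAAAAD///////4AAAAAAAD///////4AAAAAAAD/P/////4AAAAAAAD8B//gf/4AAAAAAAAwAAPAD/4AAAAAAAAAAAAAAB4AAAAAAAAAAAAAAB4AAAAAAAAAAAAAAAwAAAAAAAAAAAAAAAAAAAAAAAAAAAAAAAAAAAAAAAAAAAAAAAAAAAAAAAAAAAAAAAAAAAAAAAAAAAAAAAAAAAAAAAAAAAAAAAAAAAAAAAAAAAAAAAAAAAAAAAAAAAAAAAAAAAAAAAAAAAAAAAAAAAAAAAAAAAAAAAAAAAAAAAAAAAAAAAAAAAAAAAAAAAAAAAAAAAAAAAAAAAAAAAAAAAAAAAAAAAAAAAAAAAAAAAAAAAAAAAAAAAAAAAAAAAAAAAAAAAAAAAAAAAAAAAAAAAAAAAAAAAAAAAAAAAAAAAAAAAAAAAAAAAAAAAAAAAAAAAAAAAAAAAAAAAAAAAAAAAAAAAAAAAAAAAAAAAAAAAAAAAAAAAAAAAAAAAAAAAAAAAAAAAAAAAAAAAAAAAAAAAAAAAAAAAAAAAAAAAAAAAAAAAAAAAAAAAAAAAAAAAAAAAAAAAAAAAAAAAAAAAAAAAAAAAAAAAAAAAAAAAAAAAAAAAAAAAAAAAAAAAAAAAAAAAAAAAAAAAAAAAAAAAAAAAAAAAAAAAAAAAAAAAAAAAAAAAAAAAAAAAAAAAAAAAAAAAAAAAAAAAAAAAAAAAAAAAAAAAAAAAAAAAAAAAAAAAAAAAAAAAAAAAAAAAAAAAAAAAAAAAAAAAAAAAAAAAAAAAAAAAAAAAAAAAAAAAAAAAAAAAAAAAAAAAAAAAAAAAAAAAAAAAAAAAAAAAAAAAAAAAAAAAAAAAAAAAAAAAAAAAAAAAAAAAAAAAAAAAAAAAAAAAAAAAAAAAA="/>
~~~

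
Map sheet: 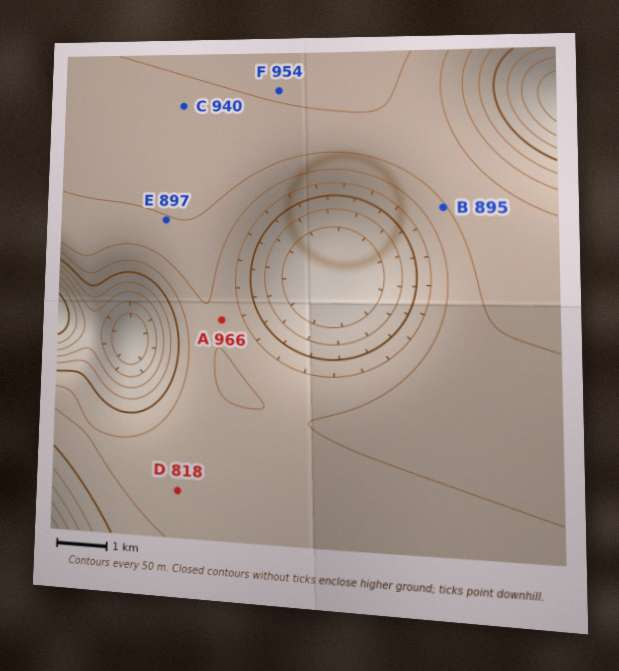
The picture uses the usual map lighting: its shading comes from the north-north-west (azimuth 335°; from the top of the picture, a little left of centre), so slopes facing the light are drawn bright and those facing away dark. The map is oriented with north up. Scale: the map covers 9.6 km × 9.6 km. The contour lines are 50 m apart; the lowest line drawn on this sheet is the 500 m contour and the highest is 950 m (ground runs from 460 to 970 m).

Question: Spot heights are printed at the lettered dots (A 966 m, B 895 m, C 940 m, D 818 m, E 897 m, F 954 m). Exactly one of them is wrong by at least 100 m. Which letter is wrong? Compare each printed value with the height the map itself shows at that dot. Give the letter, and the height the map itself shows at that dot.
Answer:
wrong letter A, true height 841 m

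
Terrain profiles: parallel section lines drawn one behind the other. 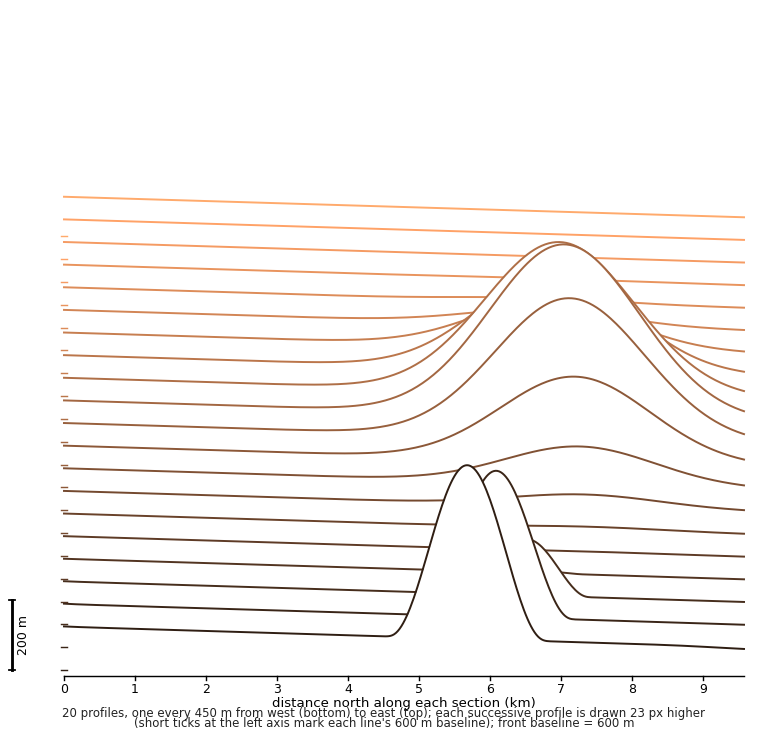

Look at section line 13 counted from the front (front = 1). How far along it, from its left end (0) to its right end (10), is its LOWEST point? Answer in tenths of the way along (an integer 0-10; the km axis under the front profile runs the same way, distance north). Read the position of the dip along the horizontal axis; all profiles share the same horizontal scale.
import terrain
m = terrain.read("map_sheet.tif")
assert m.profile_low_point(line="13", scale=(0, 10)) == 10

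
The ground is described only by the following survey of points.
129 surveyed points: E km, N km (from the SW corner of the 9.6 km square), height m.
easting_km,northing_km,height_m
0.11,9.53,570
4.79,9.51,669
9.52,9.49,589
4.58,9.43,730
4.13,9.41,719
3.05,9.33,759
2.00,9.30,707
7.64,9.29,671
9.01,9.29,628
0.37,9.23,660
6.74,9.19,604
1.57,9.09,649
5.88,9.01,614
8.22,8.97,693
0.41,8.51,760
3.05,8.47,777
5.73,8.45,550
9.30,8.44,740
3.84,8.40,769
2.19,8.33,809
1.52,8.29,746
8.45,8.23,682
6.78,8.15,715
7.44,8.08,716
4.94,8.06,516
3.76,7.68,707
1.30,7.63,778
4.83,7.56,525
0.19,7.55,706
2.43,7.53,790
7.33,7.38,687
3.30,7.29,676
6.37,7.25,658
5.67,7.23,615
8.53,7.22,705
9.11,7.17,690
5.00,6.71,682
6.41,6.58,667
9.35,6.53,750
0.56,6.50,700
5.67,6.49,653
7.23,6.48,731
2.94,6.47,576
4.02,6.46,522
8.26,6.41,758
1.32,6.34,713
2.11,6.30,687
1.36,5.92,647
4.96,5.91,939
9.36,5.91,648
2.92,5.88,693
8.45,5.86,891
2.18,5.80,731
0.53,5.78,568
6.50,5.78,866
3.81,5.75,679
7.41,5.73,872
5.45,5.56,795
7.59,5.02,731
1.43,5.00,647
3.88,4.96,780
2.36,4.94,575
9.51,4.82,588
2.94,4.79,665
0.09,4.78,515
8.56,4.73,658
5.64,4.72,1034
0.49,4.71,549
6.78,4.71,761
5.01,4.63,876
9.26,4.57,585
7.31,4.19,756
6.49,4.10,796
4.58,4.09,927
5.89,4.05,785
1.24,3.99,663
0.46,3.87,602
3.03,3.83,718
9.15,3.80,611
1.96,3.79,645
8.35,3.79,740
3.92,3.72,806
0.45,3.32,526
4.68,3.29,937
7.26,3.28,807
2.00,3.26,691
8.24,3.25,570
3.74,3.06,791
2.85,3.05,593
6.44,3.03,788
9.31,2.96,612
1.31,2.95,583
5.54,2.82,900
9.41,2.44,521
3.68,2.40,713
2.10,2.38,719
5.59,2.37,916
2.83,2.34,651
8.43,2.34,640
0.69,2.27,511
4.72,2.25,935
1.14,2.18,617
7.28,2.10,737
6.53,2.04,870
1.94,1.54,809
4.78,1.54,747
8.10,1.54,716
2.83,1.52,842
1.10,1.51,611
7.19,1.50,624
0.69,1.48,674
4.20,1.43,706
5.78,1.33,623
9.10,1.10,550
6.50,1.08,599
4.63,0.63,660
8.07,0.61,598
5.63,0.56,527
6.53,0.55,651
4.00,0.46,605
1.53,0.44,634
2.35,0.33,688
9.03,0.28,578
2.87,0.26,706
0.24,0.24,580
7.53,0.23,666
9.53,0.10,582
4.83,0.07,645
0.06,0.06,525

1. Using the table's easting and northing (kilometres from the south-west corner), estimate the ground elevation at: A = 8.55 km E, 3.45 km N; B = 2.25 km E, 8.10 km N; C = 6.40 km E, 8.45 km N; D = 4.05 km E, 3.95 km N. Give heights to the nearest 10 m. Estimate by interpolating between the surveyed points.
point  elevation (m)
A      620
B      820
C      740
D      800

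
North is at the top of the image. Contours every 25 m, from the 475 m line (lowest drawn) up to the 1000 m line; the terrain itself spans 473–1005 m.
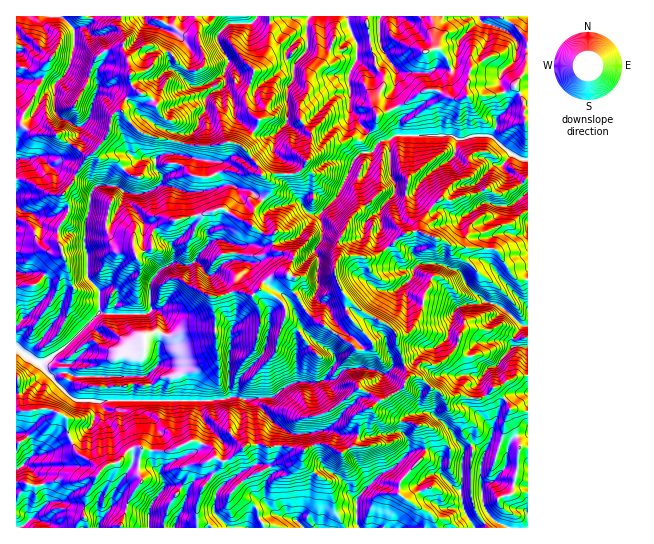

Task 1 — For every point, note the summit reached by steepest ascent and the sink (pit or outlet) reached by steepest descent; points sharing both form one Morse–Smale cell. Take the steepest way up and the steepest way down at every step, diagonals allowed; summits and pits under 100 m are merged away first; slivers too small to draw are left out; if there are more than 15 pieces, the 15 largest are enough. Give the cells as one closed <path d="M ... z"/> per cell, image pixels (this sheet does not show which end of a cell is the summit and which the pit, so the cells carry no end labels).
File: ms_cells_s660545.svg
<path d="M173 153l-12 2-6 4-9-2-8 3-17 11-6 16-21 0-5-6-14-5-2 6-9 11 4 10 0 10-11 18 0 10 6 14-10 8-16 21-21 3 0 123 34-1 15 7 2 2 1 16 7 15 4 6 15 8 7 8 9-7 8-1 15-15 6-1 10 4 22 0 19-10 8 0 13 7 4 9 7 4 11-4 13-12 33 0 24 6 14-7 9 0 13 8 15-5 5-12 1-21 5-5 6-1 8-8 7-1 13-8 9-13-13-47-10-8-24-12-14-12 0 12 2 6 23 25 0 4-6 3-9 0-4-5-44-29-17-25 1-12-5-4 0-3 5-14-18-8-2-14-7 0-15-10 5-19 7-5-17-12-5 0-8-4-14 2 1-6-9-20z"/><path d="M431 16l-287 1 2 6 23 8 6 4-7 16 3 18 23 18 5 0 12-6 4 8 3 2 7-6 8 16 2 16 26 19 13-1 12-12 7 5 4 0 12-7 24-25 5-3 13 0 0 18 26 32-2 6-4 3-10 1-8 8-14 33-8 9-13-8-11 0-6 8-4-2-23 7-12-7-9 10-2 14 15 10 7 0 2 14 18 8-5 17 5 4-1 12 15 23 46 31 4 5 9 0 6-3 0-4-19-20-6-11 0-13-12-24 0-8 4-9 34 0 18-12 11-10 17-4 35 16 41 2 22 30 11-1 0-204-3-1-12 15-11 5-15 3-20 0-2-7-10-10-10-24-7-7-5 1 2-7z"/><path d="M419 231l-17 4-11 10-18 12-34 0-4 9 0 8 10 23 16 14 24 12 10 8 13 46 9-1 5 3 23 18 14-2 20 4 8-4 6-7 6-1 15-10 13-1 1-97-11 0-22-30-41-2z"/><path d="M371 408l-6 1-5 5-1 21-4 11-12 6-4 0-13-8-9 0-14 7-24-6-33 0-13 12-10 4-20 26-6 15 0 17 13 6 1 3 226 0-2-9-5-6-13-6-18-14 1-11 25-29 0-14-4-12-10-4-24-4-12-6z"/><path d="M143 16l-21 0-3 10 6 12-2 11 8 20 0 13 2 5 7 6-9 2-7 7-3 8 4 7 12 12 17 8 37 8 26 0 6-2 11 0 7 2 16 20 3 8 9 8 0 9-6 11 7 6 11 0 16-6 4 2 6-8 11 0 13 8 8-9 14-33 8-8 10-1 4-3 2-6-26-32-1-19-17 4-24 25-12 7-4 0-7-5-12 12-13 1-6-3-20-16-2-16-8-16-7 6-3-2-4-8-12 6-5 0-23-18-3-18 7-16-6-4-23-8z"/><path d="M527 376l-13 1-15 10-6 1-6 7-8 4-20-4-14 2-23-18-11-3-6 5-1 5-5 5-13 8-7 1-7 7 1 4 8 5 30 7 10 4 4 12 0 14-25 29-1 11 18 14 13 6 8 15 90-1z"/><path d="M91 16l-75 1 1 270 20-3 16-21 10-8-6-14 0-10 11-18 0-10-4-10 9-11 2-7-22-7-13-11 21-1 18-22 0-7 10-10 3-15 5-12 0-7-3-4-19-6-7-6 7-26-2-11 13-3z"/><path d="M50 409l-34 2 0 116 105 1 6-23 14-23-2-8 2-25-3-2-8 2-12 14-8 1-9 7-7-8-15-8-4-6-7-15-1-16z"/><path d="M527 16l-95 1 3 30 10 8 10 24 10 10 2 7 20 0 15-3 11-5 12-15 3 0z"/><path d="M121 16l-28 0-7 11-13 3 2 11-7 28 7 4 19 6 3 4 0 7-9 29-9 8 0 7-10 9-2 7-6 6-21 1 13 11 16 4 6 4 12-19 6-4 14-16 5-22 9-5 3-8 7-7 8-4-8-9 0-13-8-20 2-11-6-12z"/><path d="M198 441l-8 0-19 10-22 0-8-2-2 13 0 12 2 8-14 23 0 5-6 12 1 6 75-1 0-25 4-12 22-28-8-5-4-9z"/><path d="M122 111l-4 0-6 4-5 22-10 12-10 8-11 17 2 3 11 4 5 6 21 0 6-16 17-11 8-3 9 2 6-4 12-2 38 8 9 20-1 6 14-2 8 4 5 0 16 11 5-5 2-5 0-9-9-8-3-8-16-20-7-2-11 0-6 2-26 0-37-8-17-8z"/>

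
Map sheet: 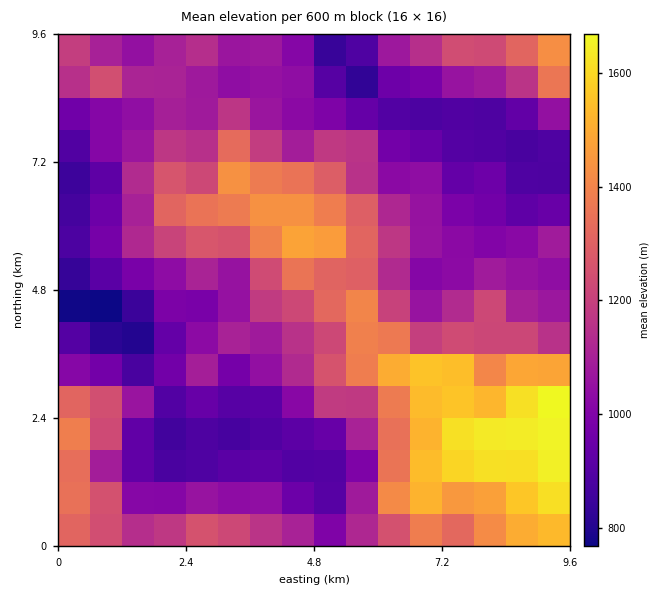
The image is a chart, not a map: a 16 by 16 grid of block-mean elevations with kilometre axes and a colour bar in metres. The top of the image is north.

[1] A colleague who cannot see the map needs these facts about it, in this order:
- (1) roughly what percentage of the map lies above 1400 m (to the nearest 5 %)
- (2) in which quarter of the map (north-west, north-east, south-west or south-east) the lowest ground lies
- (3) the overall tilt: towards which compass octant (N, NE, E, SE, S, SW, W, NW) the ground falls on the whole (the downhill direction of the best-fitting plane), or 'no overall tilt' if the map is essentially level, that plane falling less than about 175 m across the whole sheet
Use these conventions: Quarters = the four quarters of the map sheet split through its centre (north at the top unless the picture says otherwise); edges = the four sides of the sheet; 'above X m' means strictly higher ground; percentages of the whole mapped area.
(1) About 15 % of the map lies above 1400 m.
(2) The lowest ground is in the south-west quarter.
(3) The general tilt is down to the north-west (the land rises towards the south-east).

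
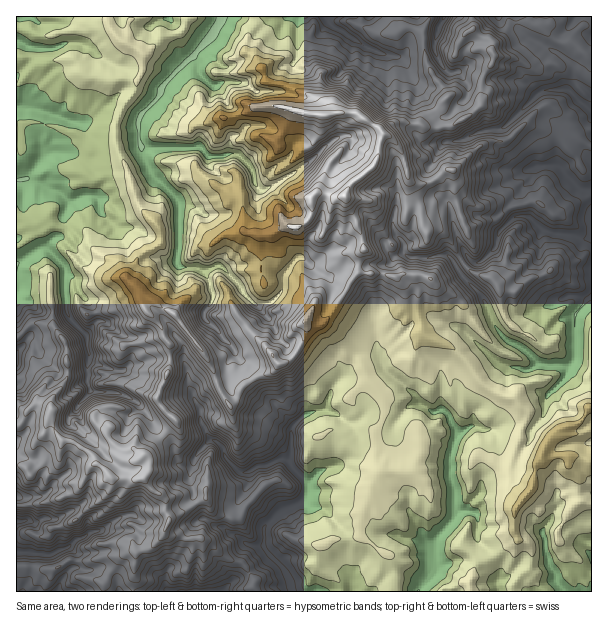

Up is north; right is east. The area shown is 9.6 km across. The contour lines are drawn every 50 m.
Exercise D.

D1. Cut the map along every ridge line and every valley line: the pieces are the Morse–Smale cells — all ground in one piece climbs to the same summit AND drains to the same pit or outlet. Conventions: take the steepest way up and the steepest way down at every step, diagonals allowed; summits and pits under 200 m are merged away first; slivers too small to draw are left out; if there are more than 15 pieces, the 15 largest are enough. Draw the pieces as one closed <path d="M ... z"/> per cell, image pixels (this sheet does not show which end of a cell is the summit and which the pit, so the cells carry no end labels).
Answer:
<path d="M252 16l-144 1 0 4 7 14 7 7 16 7 6 5 0 14-8 15 0 6-10 13-10 20 0 24 11 22 11 35 7 10 12 11 5 9 0 9-24 16-11 21 11 9 6 10 27 14 7 6 30 41 10 28 12 19 6-7 7-14 18-11 9-1 8-9 10-3 8-8 10-18 0-12 6 2 11-1 9-12 17-28 9-11 2-18 4-9-8-25-8-15-2-14 10-12 18-15 10-31-4-6-23-14-18-2-9 3-13 0-3-2 0-11-5-6-24-11-18-3-9-22-12-10 1-11 6-12z"/><path d="M591 16l-118 0-1 13 8 8 12 7 0 7 2 5-2 9-10 12-1 28-13 11-16 10-27 1-5-3-13-2-12 2-13 11-8 30-18 15-10 12 0 9 10 20 8 25-4 9-2 17 26 2 9 3 9-3 12 2 4 9 0 29 4 19 7 5 24 10 16 15 9 15 10 10 15 8 12 1 11 14-2 14 7 3 11-11 4-18 2-6 16-13 4-14 7-6 10 4 7-1z"/><path d="M143 296l-1 6 3 7 13 14 6 15 6 7-1 26-12 28 3 6 15 14 0 3-30 33 5 13-6 9 2 6 18 15 5 24-6 14-11 11-14 5-9 0-13 9-13 23 0 7 289 1 4-19-5-16-31-21 0-14 2-10 8-14 3-13 6-12-3-9-2-33 10-14 1-16-5-9-12-12-10-23-28-31-4-2-14 1-6-3 0 13-10 18-8 8-10 3-8 9-9 1-18 11-7 14-6 7-12-19-10-28-30-41-7-6z"/><path d="M107 16l-91 1 0 319 2 1 15-13 17 1 6 5 11 18 1 23-2 10-12 15-4 8-1 16 6 12 7 8 12 2 12 8 8 8 2 6 5 2 10 12 27 2 5-2 7-10-5-13 30-33 0-3-15-14-3-6 12-28 1-26-6-7-6-15-13-14-5-16-13-14 11-21 24-16 0-9-5-9-12-11-7-10-11-35-11-22 0-24 10-20 10-13 0-6 8-15 0-14-6-5-16-7-7-7z"/><path d="M368 272l-9 0-7 7-16 29-12 15 6 3 28 31 10 23 12 12 5 9-1 16-10 14 2 33 3 9-6 12-3 13-8 14-2 10 0 14 31 21 5 16-3 19 77 0-1-10 6-16 5-6 9-1 5-4-16-15-2-25-5-4-7-1 17-19 1-26 8-19-2-14-4-3 13-1 7-4 20 0 2-4 0-9-11-14-8 0-19-9-10-10-9-15-16-15-24-10-7-5-4-19 0-29-4-9-12-2-9 3z"/><path d="M398 16l-144 0-1 11-5 8-2 15 12 10 9 22 18 3 24 11 5 6 0 11 3 2 13 0 9-3 18 2 23 14 3 5 3 0 9-9 4-2 23 2 20-19 4-7 0-5-19-28-5-32-9-5-11 0-3 3z"/><path d="M98 464l-5 0-3 4-6 14-9 10-33 12-26 2 1 86 85 0 2-4-1-4 13-23 7-7 6-2 20-4 14-12 6-14-5-24-8-5-13-15-32 0z"/><path d="M576 360l-8 6-4 14-16 13-6 24-9 11-9-4-2 4-11 43 5 15 9 10 7-7 3-19 6-12 2-2 23 0 4 9 8 11 0 24 3 2 11 1 0-138z"/><path d="M471 16l-73 1 3 13 12-2 9 5 5 32 19 28 0 5-4 7-21 20 4 2 27-1 16-10 13-11 1-28 10-12 2-9-2-5 0-7-12-7-8-8 2-5z"/><path d="M566 456l-23 0-7 9-4 24-16 20-2 21 3 10-23 15 6 9 0 16 7-3 15-13 15 2 11-3-6-32 9-11 22 9 10 11 1 9 5 2 3-8 0-39-14-4 0-24-8-11z"/><path d="M554 520l-3 0-9 11 6 27 0 6-11 2-15-2-15 13-9 5 2-18-4-7-16 3-5 6-6 16 1 9 121 1 1-47-5 7-4-12-10-11z"/><path d="M519 422l-15 2-7 4-13 1 4 3 2 14-8 19-1 26-17 19 7 1 5 4 2 25 16 14 3 0 20-14-3-10 0-14 2-7 8-14-6-4-4-8-3-18 12-39z"/><path d="M42 324l-12 1-14 13 1 72 9 2 9-8 15 4 4-12 13-18 1-12-2-22-13-18z"/><path d="M69 440l-6 0-6 14-7 2-12 12-9 4-3-4-10-3 1 40 25-1 17-5 16-7 5-6 10-18 6-4 0-3-10-11z"/><path d="M42 404l-7 0-9 8-10-1 0 53 10 4 3 4 9-4 12-12 7-2 4-5 1-8-13-21 1-12z"/>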